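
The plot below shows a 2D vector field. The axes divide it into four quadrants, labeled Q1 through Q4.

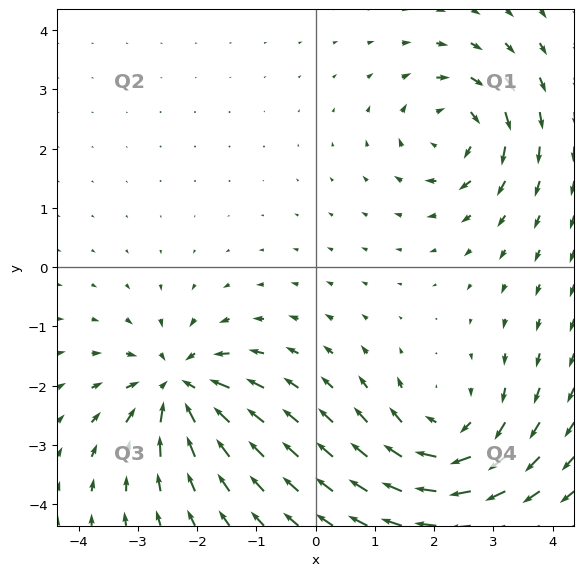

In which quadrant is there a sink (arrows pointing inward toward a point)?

Q3

The sink sits at approximately (-2.3, -2.0), which lies in quadrant Q3. The divergence there is about -6, negative as expected for a sink.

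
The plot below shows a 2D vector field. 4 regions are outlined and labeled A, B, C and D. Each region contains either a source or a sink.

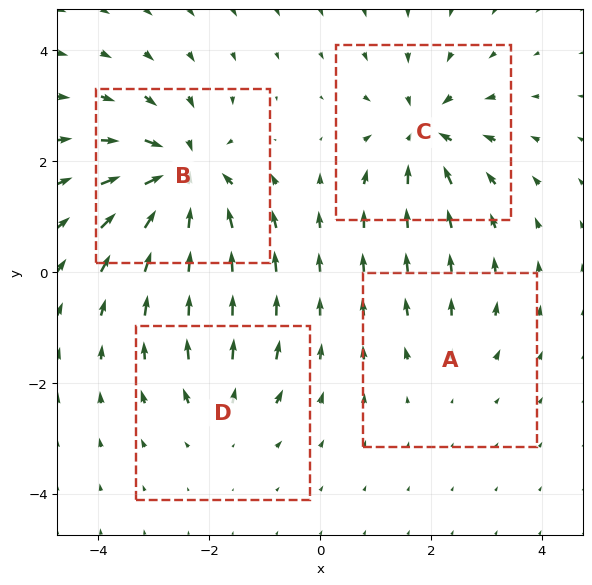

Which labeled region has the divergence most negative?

Divergence at each region's feature centre — A: about +2, B: about -8, C: about -6, D: about +4. Region B is most negative.

B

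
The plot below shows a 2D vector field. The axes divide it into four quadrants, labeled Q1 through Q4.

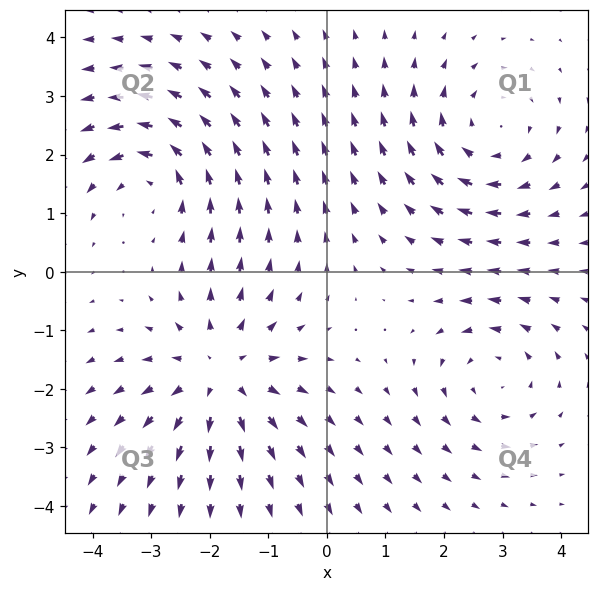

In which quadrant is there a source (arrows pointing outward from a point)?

The source sits at approximately (-1.8, -1.7), which lies in quadrant Q3. The divergence there is about +4, positive as expected for a source.

Q3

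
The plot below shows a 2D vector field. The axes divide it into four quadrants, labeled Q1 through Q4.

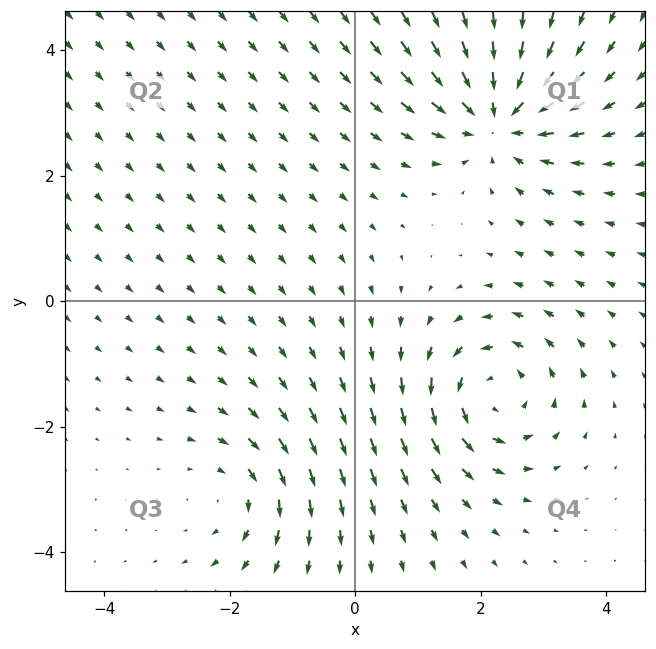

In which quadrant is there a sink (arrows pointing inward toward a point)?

Q1

The sink sits at approximately (2.3, 2.9), which lies in quadrant Q1. The divergence there is about -5, negative as expected for a sink.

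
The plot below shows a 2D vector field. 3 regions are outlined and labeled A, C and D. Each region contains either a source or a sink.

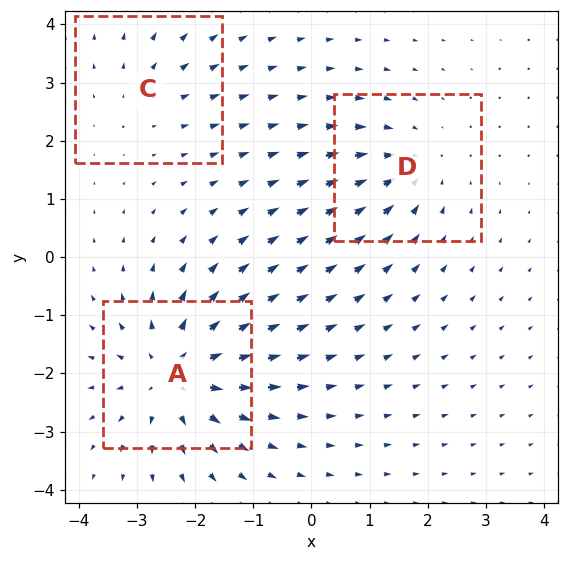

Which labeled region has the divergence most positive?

A

Divergence at each region's feature centre — A: about +5, C: about +2, D: about -3. Region A is most positive.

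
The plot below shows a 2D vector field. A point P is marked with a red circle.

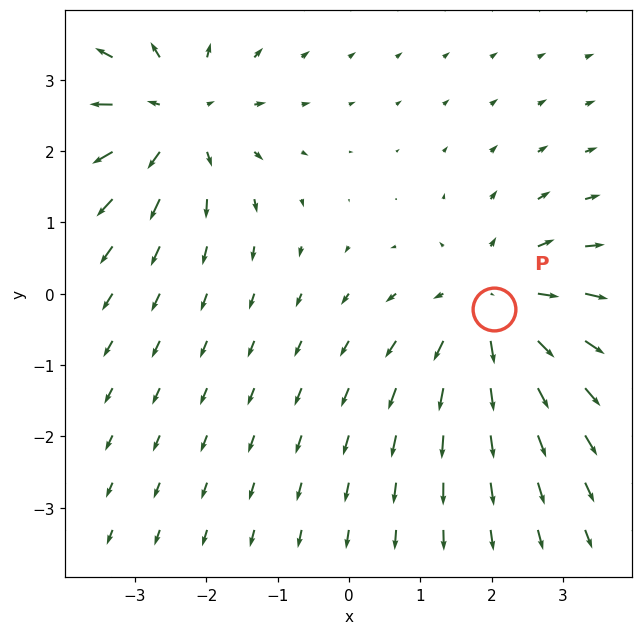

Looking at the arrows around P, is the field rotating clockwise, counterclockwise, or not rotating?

not rotating

Near P at (2.0, -0.2) the arrows show no circulation. The curl there is ≈0.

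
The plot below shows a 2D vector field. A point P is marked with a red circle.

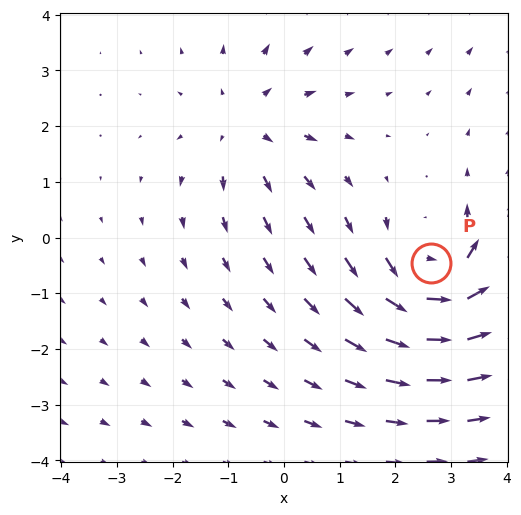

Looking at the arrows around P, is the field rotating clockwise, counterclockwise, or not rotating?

Near P at (2.6, -0.5) the arrows circulate counterclockwise. The curl (z-component) there is about +4; positive curl means counterclockwise rotation.

counterclockwise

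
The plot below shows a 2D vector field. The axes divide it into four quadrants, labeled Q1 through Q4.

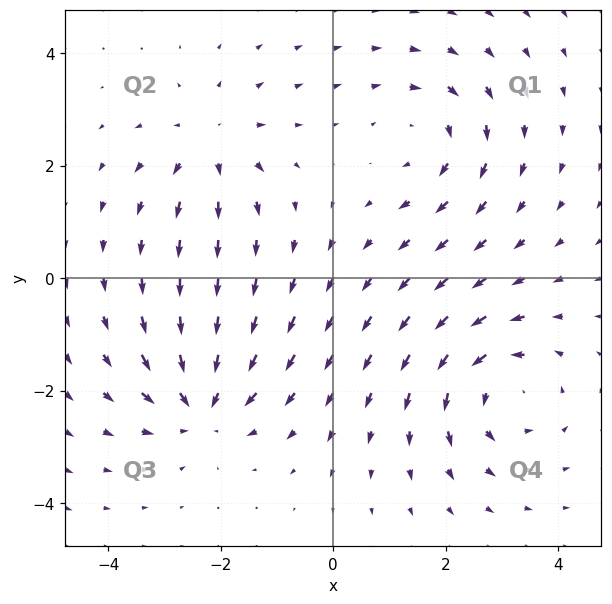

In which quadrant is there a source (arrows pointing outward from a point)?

Q2

The source sits at approximately (-2.2, 2.4), which lies in quadrant Q2. The divergence there is about +3, positive as expected for a source.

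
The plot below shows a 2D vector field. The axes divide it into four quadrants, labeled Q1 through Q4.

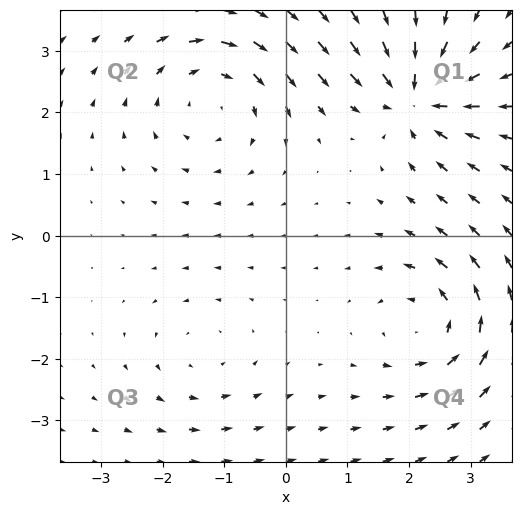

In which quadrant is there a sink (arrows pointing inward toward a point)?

Q1

The sink sits at approximately (2.1, 2.3), which lies in quadrant Q1. The divergence there is about -7, negative as expected for a sink.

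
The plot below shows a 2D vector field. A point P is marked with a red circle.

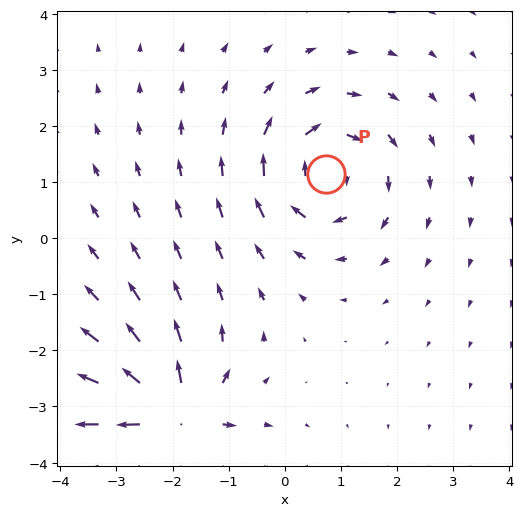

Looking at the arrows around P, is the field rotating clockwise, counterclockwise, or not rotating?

Near P at (0.7, 1.1) the arrows circulate clockwise. The curl (z-component) there is about -5; negative curl means clockwise rotation.

clockwise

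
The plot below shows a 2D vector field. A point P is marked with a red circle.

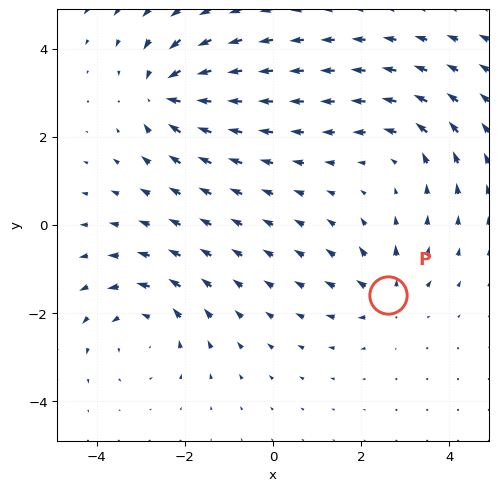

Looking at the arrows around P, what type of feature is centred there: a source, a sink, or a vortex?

source

At P (2.6, -1.6) the arrows spread outward. Divergence about +4, curl ≈0 — positive divergence with near-zero curl is a source.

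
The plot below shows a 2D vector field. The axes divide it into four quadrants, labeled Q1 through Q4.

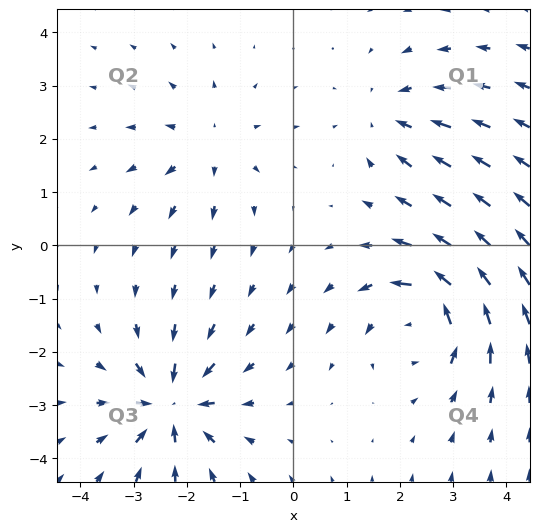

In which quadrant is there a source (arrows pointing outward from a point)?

The source sits at approximately (-1.6, 1.9), which lies in quadrant Q2. The divergence there is about +3, positive as expected for a source.

Q2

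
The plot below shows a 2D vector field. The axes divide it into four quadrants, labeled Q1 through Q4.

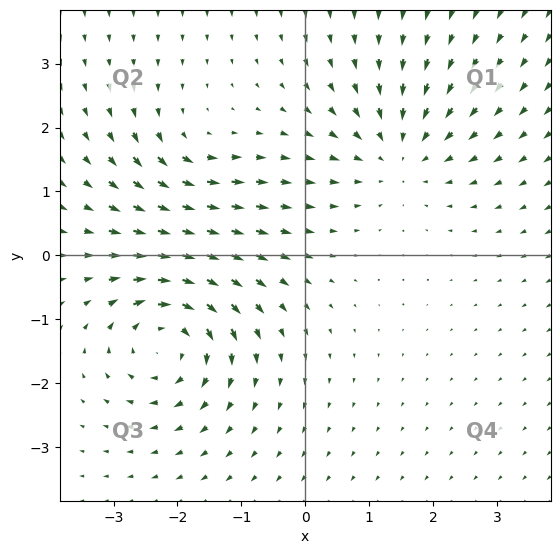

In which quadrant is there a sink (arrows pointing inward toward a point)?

Q1

The sink sits at approximately (1.5, 1.6), which lies in quadrant Q1. The divergence there is about -4, negative as expected for a sink.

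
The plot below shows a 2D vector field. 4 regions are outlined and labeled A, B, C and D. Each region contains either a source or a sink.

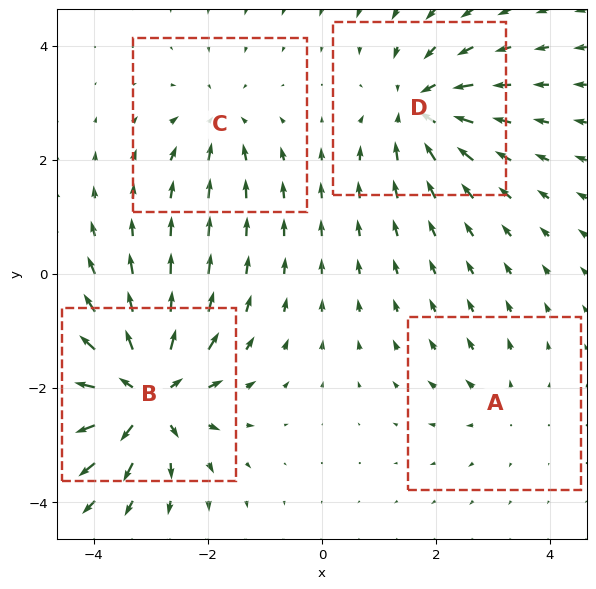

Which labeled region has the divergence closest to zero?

A

Divergence at each region's feature centre — A: about +2, B: about +8, C: about -4, D: about -6. Region A is closest to zero.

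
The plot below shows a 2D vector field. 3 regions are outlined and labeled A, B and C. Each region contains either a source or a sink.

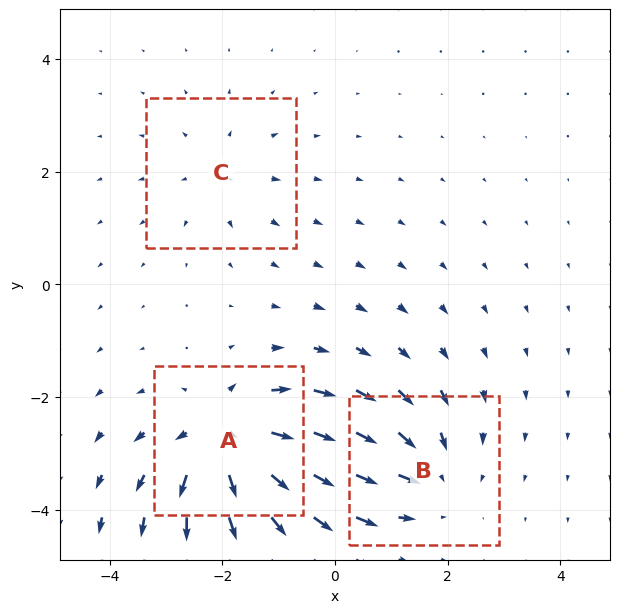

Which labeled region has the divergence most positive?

A

Divergence at each region's feature centre — A: about +6, B: about -3, C: about +2. Region A is most positive.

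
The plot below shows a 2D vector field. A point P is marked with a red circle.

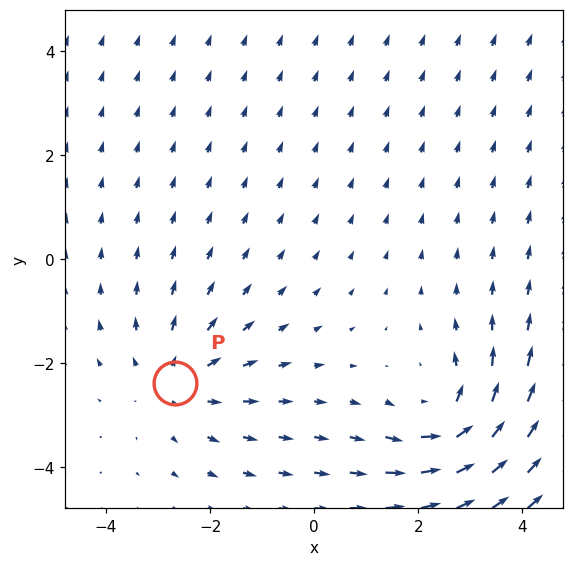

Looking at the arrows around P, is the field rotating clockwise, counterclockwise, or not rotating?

Near P at (-2.7, -2.4) the arrows show no circulation. The curl there is ≈0.

not rotating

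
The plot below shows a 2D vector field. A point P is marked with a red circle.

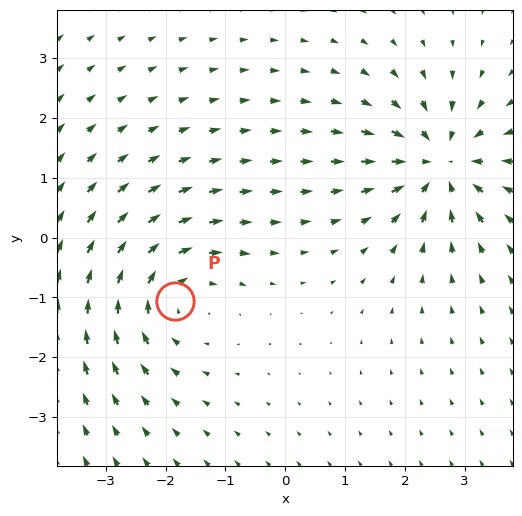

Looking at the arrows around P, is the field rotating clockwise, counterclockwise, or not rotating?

clockwise

Near P at (-1.8, -1.1) the arrows circulate clockwise. The curl (z-component) there is about -3; negative curl means clockwise rotation.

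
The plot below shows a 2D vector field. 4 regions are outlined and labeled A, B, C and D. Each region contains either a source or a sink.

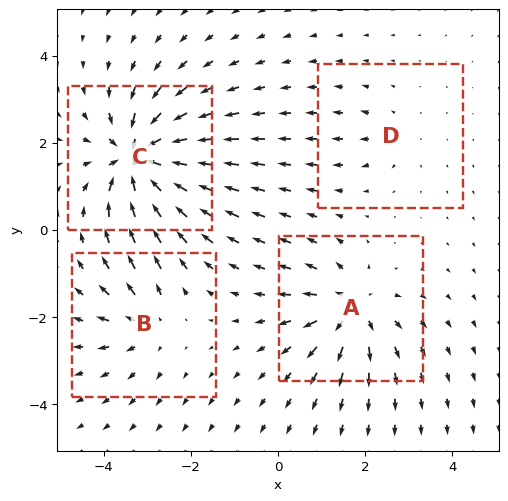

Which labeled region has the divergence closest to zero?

Divergence at each region's feature centre — A: about +6, B: about +4, C: about -9, D: about +2. Region D is closest to zero.

D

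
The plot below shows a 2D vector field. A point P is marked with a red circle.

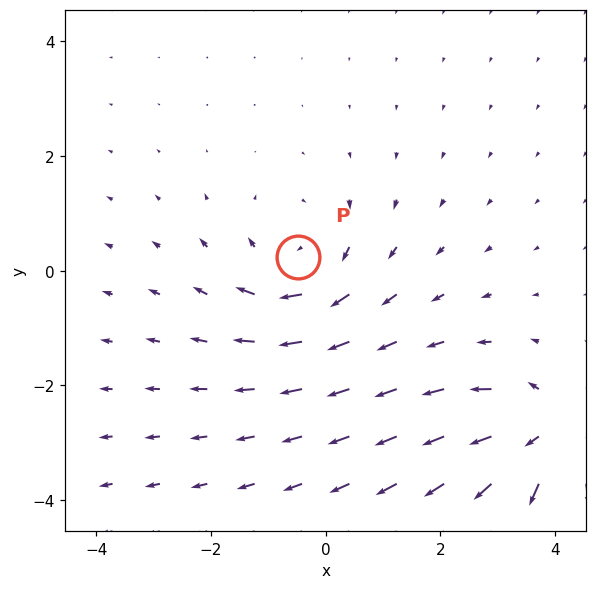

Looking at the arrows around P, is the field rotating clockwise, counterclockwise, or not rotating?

clockwise

Near P at (-0.5, 0.2) the arrows circulate clockwise. The curl (z-component) there is about -2; negative curl means clockwise rotation.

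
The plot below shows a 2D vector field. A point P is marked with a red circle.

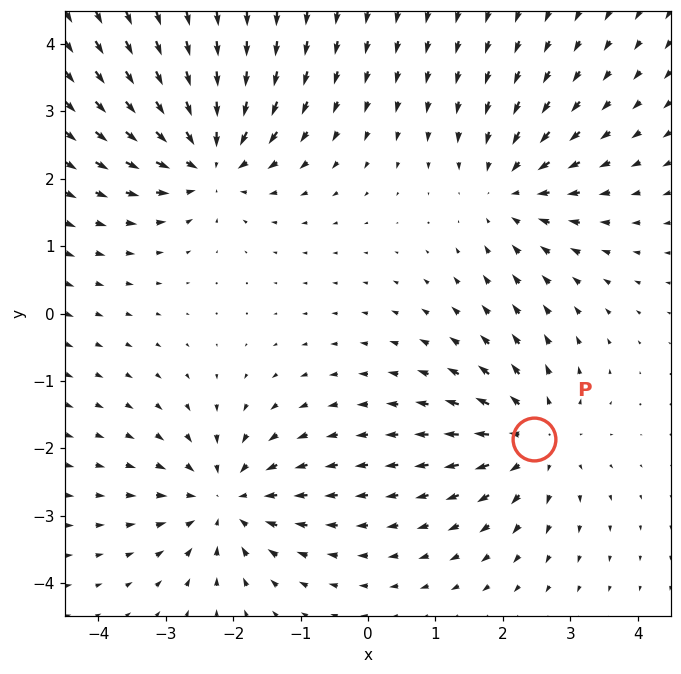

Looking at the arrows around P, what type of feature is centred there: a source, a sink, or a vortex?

source

At P (2.5, -1.9) the arrows spread outward. Divergence about +5, curl ≈0 — positive divergence with near-zero curl is a source.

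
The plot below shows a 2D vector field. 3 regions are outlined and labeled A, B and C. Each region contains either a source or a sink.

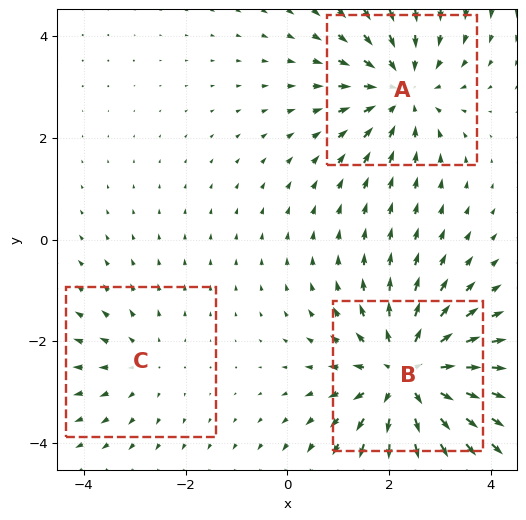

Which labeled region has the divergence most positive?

B

Divergence at each region's feature centre — A: about -3, B: about +4, C: about +2. Region B is most positive.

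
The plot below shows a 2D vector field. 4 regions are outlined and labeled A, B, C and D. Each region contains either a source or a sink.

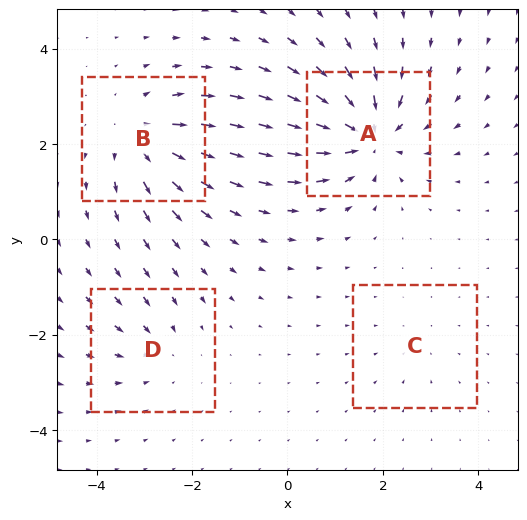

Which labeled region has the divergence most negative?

A

Divergence at each region's feature centre — A: about -7, B: about +5, C: about -2, D: about -3. Region A is most negative.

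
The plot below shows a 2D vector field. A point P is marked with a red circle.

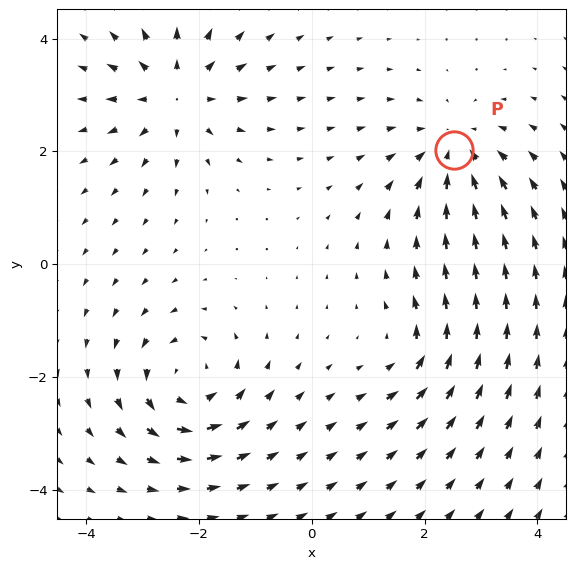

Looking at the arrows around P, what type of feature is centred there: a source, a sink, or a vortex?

At P (2.5, 2.0) the arrows converge inward. Divergence about -5, curl ≈0 — negative divergence with near-zero curl is a sink.

sink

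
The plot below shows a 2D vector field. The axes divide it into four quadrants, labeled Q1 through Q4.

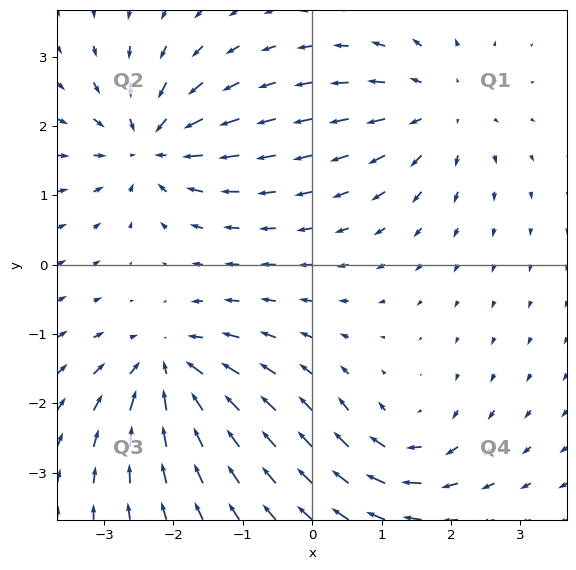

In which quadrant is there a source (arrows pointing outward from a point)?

The source sits at approximately (1.8, 2.2), which lies in quadrant Q1. The divergence there is about +4, positive as expected for a source.

Q1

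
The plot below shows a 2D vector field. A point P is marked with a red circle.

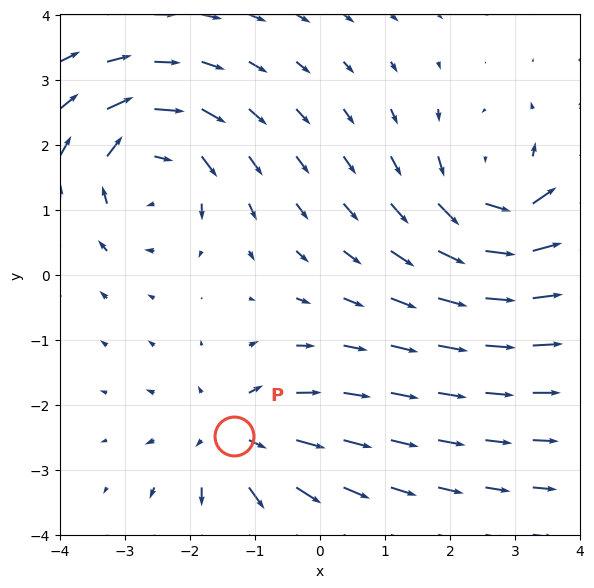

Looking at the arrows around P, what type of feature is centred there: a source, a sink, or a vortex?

At P (-1.3, -2.5) the arrows spread outward. Divergence about +3, curl ≈0 — positive divergence with near-zero curl is a source.

source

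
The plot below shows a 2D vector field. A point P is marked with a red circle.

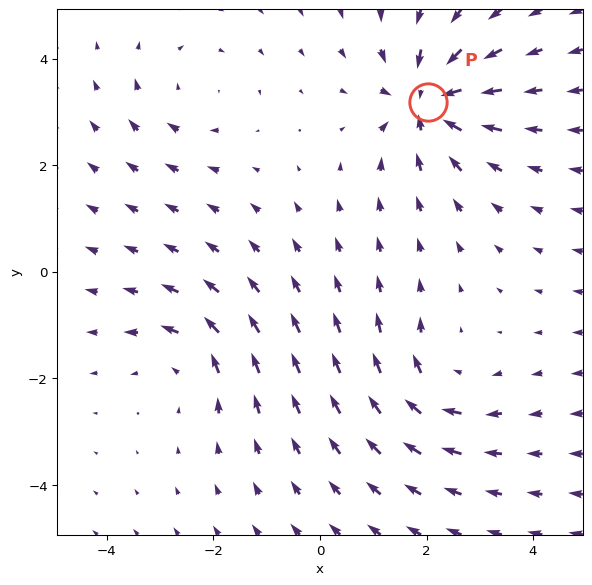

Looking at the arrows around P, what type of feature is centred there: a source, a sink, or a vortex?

sink

At P (2.0, 3.2) the arrows converge inward. Divergence about -6, curl ≈0 — negative divergence with near-zero curl is a sink.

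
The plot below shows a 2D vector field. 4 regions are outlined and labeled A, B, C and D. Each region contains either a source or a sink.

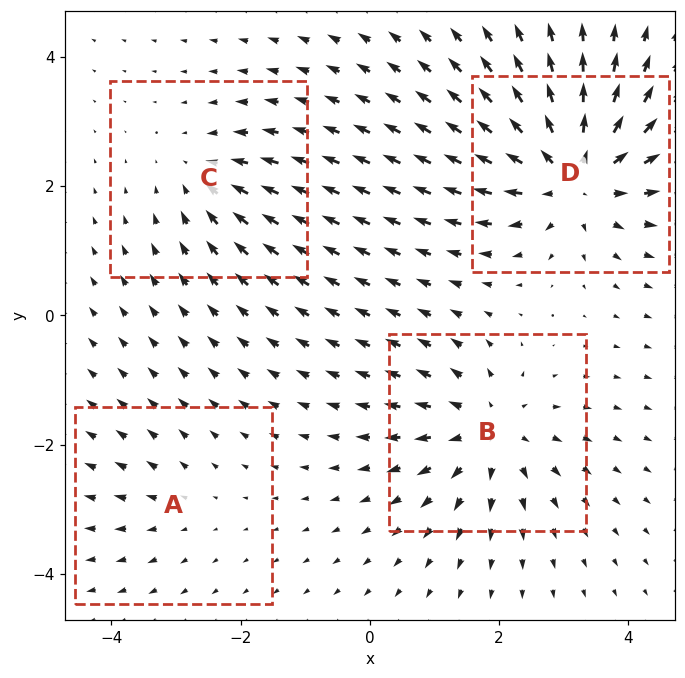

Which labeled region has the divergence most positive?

D

Divergence at each region's feature centre — A: about +2, B: about +5, C: about -4, D: about +8. Region D is most positive.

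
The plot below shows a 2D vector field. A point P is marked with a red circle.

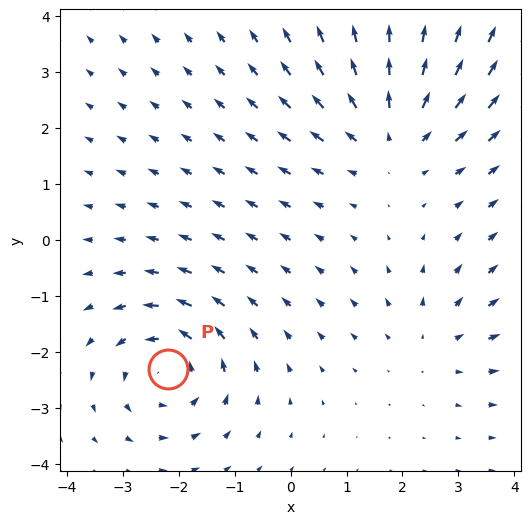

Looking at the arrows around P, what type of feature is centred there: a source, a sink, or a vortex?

At P (-2.2, -2.3) the arrows circulate counterclockwise. Divergence ≈0, curl about +5 — near-zero divergence with nonzero curl is a vortex.

vortex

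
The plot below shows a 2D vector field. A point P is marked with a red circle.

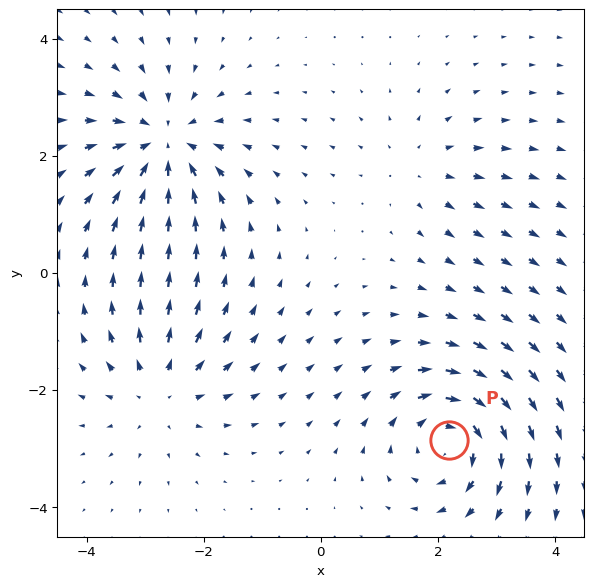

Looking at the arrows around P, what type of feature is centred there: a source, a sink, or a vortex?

vortex

At P (2.2, -2.9) the arrows circulate clockwise. Divergence ≈0, curl about -6 — near-zero divergence with nonzero curl is a vortex.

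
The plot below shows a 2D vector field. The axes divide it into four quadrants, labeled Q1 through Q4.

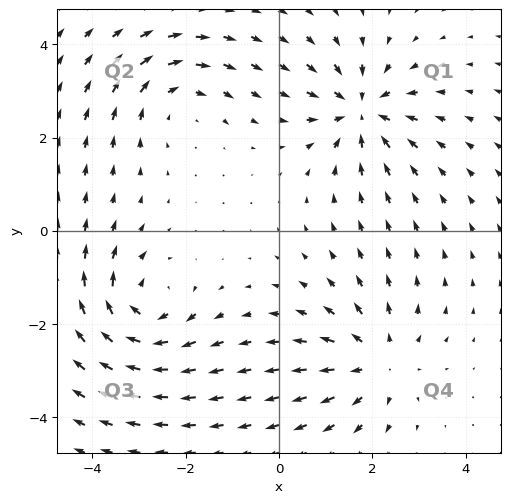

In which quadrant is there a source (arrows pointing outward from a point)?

The source sits at approximately (2.1, -2.8), which lies in quadrant Q4. The divergence there is about +3, positive as expected for a source.

Q4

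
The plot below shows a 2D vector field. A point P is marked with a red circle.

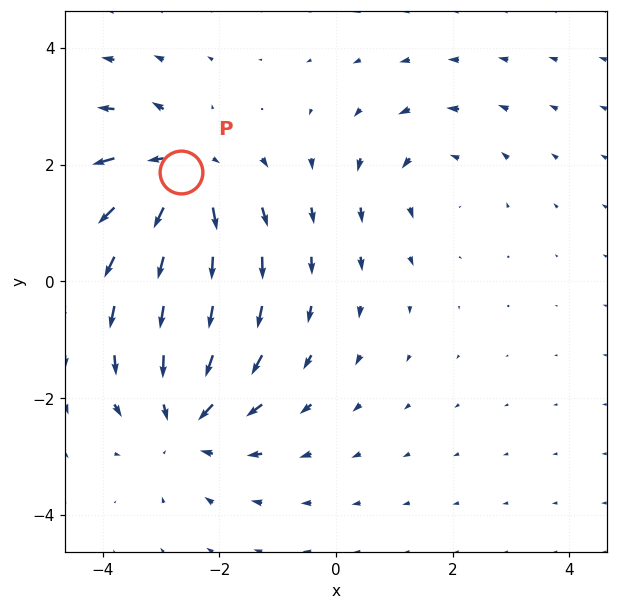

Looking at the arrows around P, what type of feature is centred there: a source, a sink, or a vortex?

source

At P (-2.7, 1.9) the arrows spread outward. Divergence about +5, curl ≈0 — positive divergence with near-zero curl is a source.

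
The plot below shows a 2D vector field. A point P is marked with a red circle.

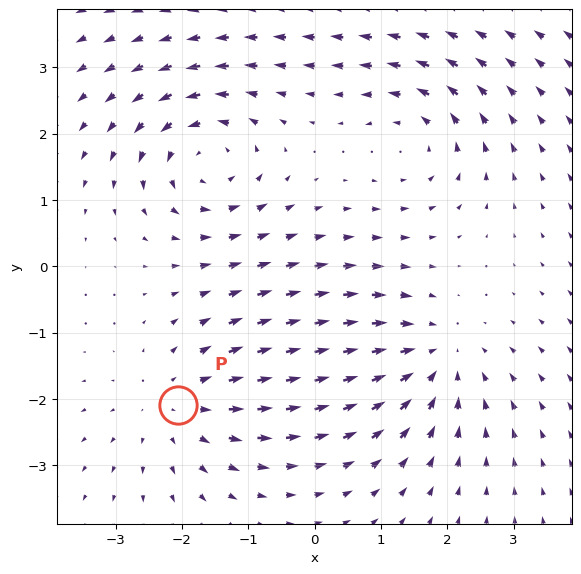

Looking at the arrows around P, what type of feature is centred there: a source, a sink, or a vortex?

source

At P (-2.1, -2.1) the arrows spread outward. Divergence about +3, curl ≈0 — positive divergence with near-zero curl is a source.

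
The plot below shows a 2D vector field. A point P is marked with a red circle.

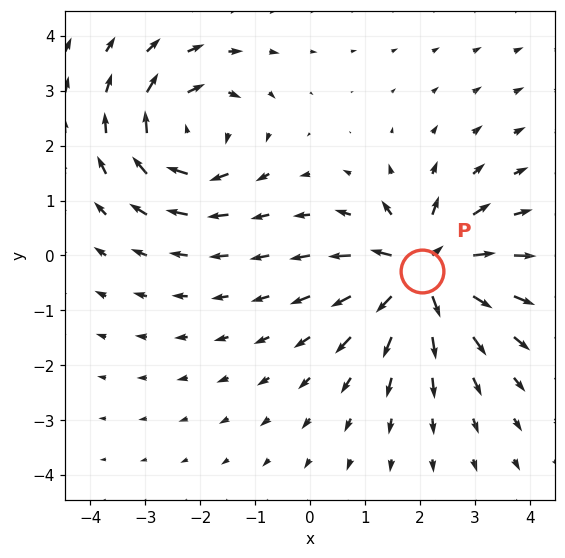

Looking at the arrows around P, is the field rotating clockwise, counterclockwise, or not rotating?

not rotating

Near P at (2.0, -0.3) the arrows show no circulation. The curl there is ≈0.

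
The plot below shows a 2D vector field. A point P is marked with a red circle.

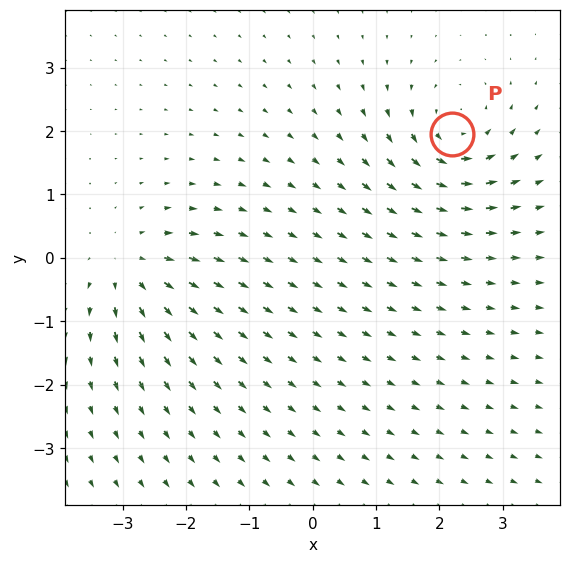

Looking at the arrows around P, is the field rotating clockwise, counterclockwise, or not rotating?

counterclockwise

Near P at (2.2, 2.0) the arrows circulate counterclockwise. The curl (z-component) there is about +5; positive curl means counterclockwise rotation.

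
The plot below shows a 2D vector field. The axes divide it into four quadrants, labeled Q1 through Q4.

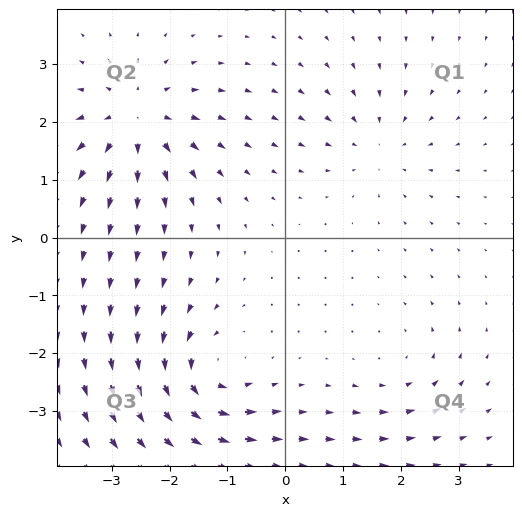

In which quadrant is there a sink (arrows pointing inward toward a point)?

The sink sits at approximately (1.6, 1.6), which lies in quadrant Q1. The divergence there is about -3, negative as expected for a sink.

Q1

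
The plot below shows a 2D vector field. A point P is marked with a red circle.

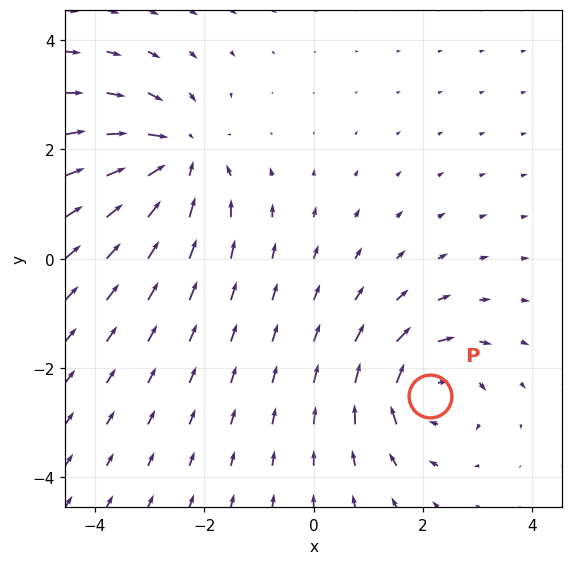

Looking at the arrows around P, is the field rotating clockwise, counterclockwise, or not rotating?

clockwise

Near P at (2.1, -2.5) the arrows circulate clockwise. The curl (z-component) there is about -4; negative curl means clockwise rotation.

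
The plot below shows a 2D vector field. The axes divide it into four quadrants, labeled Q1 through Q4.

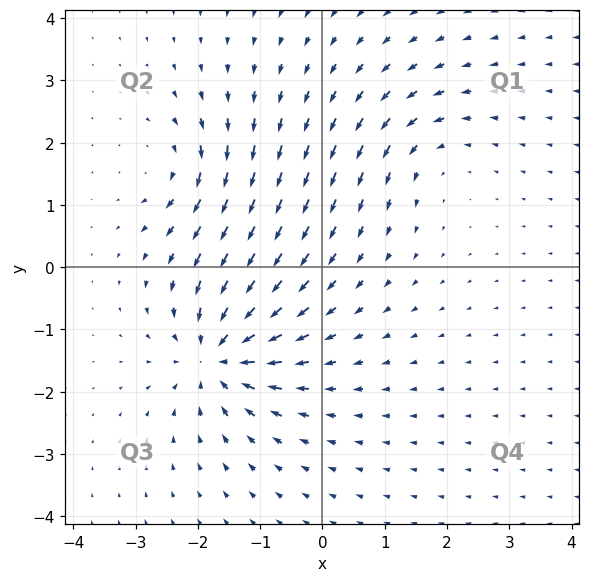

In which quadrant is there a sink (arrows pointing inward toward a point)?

The sink sits at approximately (-1.7, -1.4), which lies in quadrant Q3. The divergence there is about -6, negative as expected for a sink.

Q3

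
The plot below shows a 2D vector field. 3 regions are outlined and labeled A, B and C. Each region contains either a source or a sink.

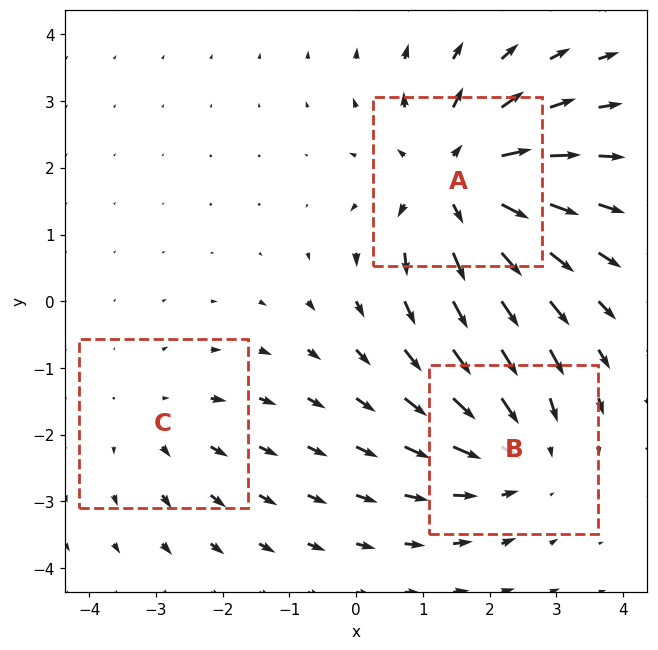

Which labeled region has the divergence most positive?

Divergence at each region's feature centre — A: about +4, B: about -3, C: about +2. Region A is most positive.

A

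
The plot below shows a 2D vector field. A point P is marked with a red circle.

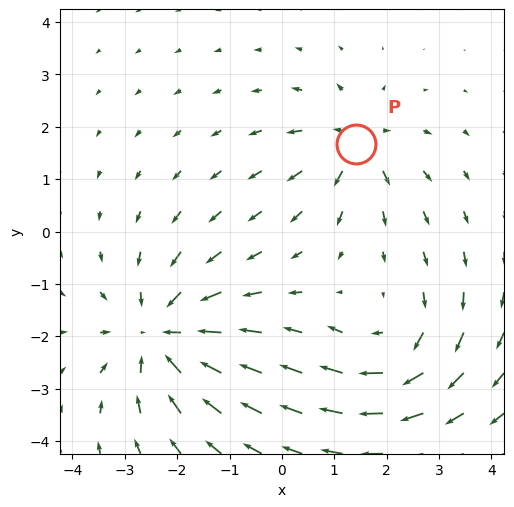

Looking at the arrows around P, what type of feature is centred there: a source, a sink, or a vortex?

source

At P (1.4, 1.7) the arrows spread outward. Divergence about +3, curl ≈0 — positive divergence with near-zero curl is a source.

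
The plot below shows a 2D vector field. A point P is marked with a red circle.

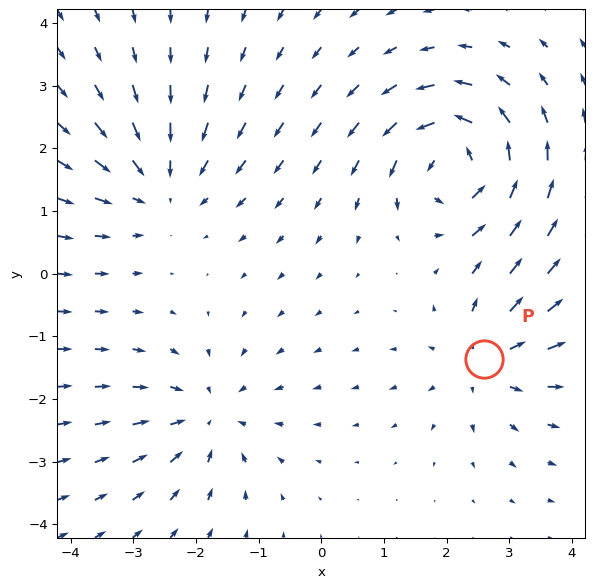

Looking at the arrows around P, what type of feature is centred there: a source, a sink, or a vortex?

At P (2.6, -1.4) the arrows spread outward. Divergence about +4, curl ≈0 — positive divergence with near-zero curl is a source.

source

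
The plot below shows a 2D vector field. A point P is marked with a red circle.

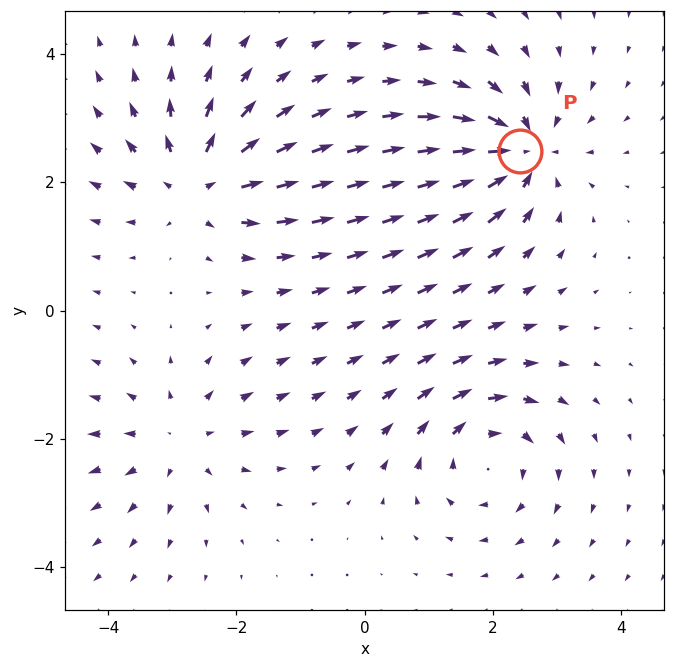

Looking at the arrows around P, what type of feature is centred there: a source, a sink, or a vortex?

sink

At P (2.4, 2.5) the arrows converge inward. Divergence about -5, curl ≈0 — negative divergence with near-zero curl is a sink.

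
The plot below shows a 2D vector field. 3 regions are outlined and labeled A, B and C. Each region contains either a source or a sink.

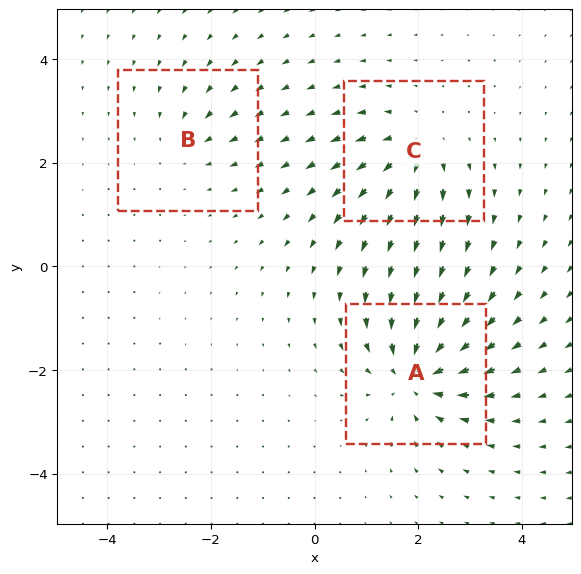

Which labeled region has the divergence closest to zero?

Divergence at each region's feature centre — A: about -6, B: about -2, C: about +4. Region B is closest to zero.

B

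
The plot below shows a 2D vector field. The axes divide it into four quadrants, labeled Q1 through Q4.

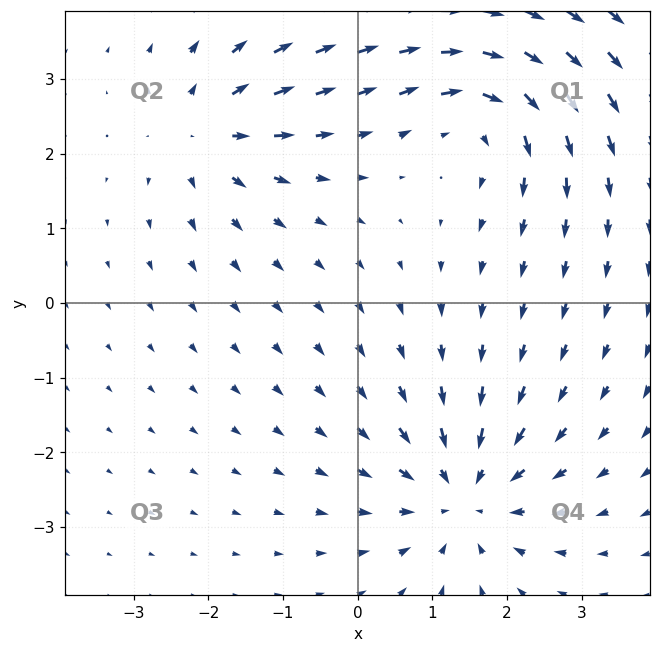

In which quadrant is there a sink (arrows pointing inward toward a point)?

The sink sits at approximately (1.4, -2.6), which lies in quadrant Q4. The divergence there is about -4, negative as expected for a sink.

Q4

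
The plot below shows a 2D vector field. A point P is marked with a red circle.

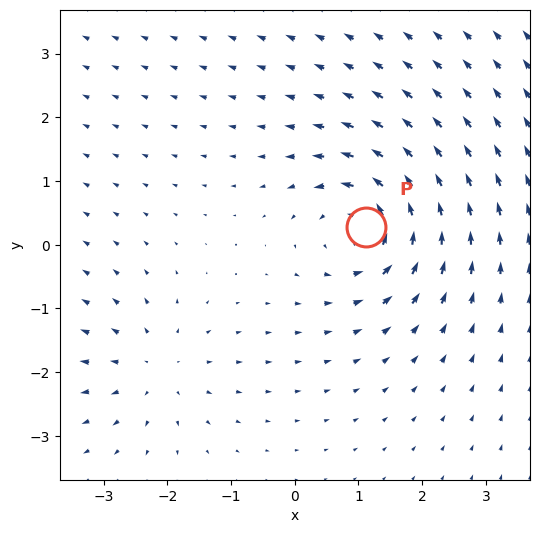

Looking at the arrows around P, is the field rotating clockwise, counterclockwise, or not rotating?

Near P at (1.1, 0.3) the arrows circulate counterclockwise. The curl (z-component) there is about +5; positive curl means counterclockwise rotation.

counterclockwise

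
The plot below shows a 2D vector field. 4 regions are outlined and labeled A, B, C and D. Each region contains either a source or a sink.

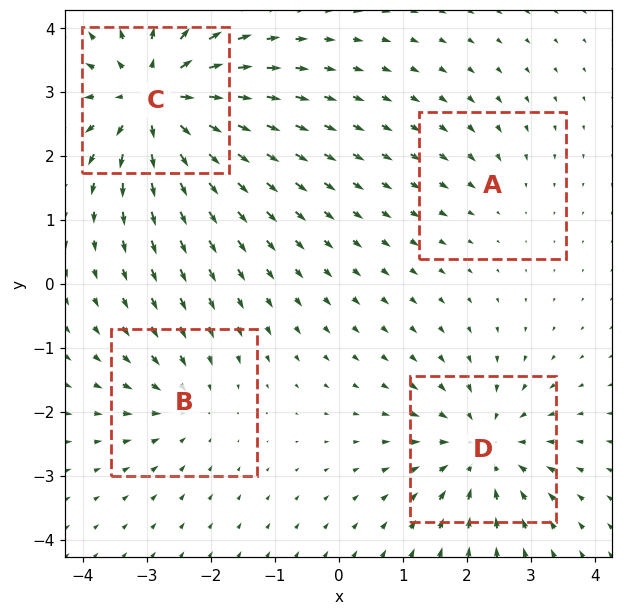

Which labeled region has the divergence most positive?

C

Divergence at each region's feature centre — A: about -2, B: about -4, C: about +8, D: about -5. Region C is most positive.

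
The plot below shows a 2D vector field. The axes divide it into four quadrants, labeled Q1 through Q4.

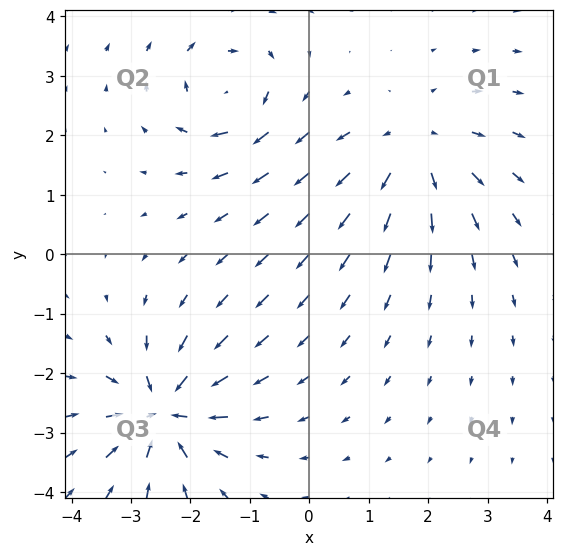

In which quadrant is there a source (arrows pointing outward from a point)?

Q1

The source sits at approximately (1.8, 1.7), which lies in quadrant Q1. The divergence there is about +4, positive as expected for a source.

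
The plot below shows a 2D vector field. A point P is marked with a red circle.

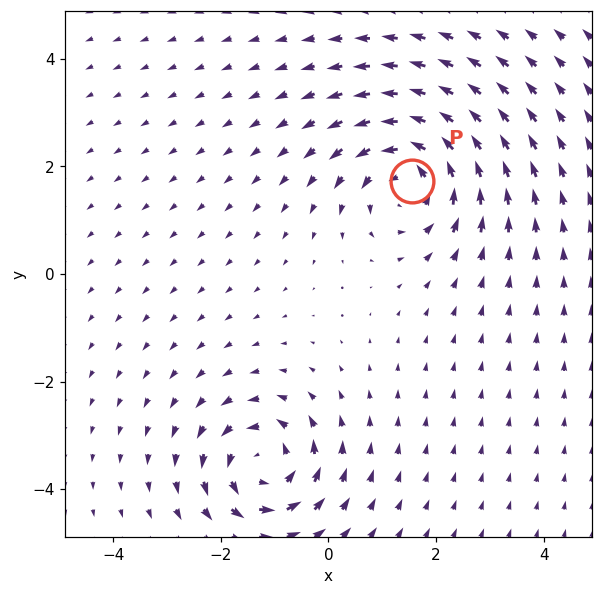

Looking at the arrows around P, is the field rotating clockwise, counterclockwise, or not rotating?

Near P at (1.5, 1.7) the arrows circulate counterclockwise. The curl (z-component) there is about +5; positive curl means counterclockwise rotation.

counterclockwise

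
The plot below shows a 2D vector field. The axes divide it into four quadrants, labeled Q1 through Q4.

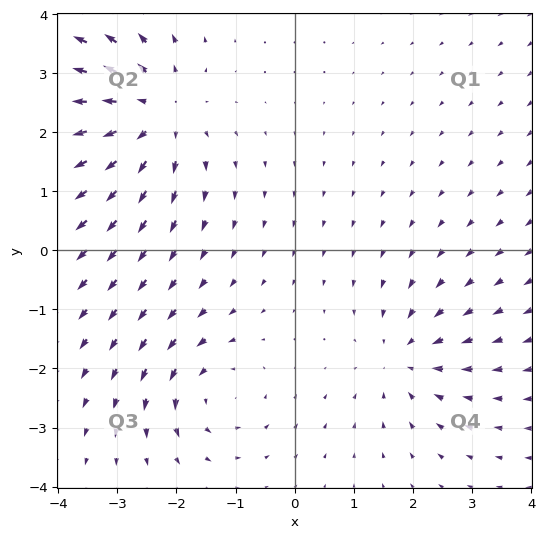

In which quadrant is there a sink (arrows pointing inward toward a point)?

Q4

The sink sits at approximately (1.9, -1.8), which lies in quadrant Q4. The divergence there is about -3, negative as expected for a sink.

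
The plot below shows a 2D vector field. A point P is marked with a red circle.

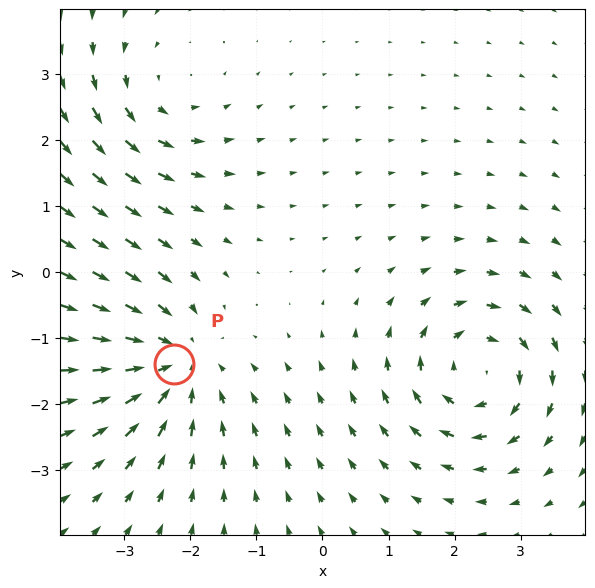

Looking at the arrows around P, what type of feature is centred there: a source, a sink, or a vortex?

sink

At P (-2.3, -1.4) the arrows converge inward. Divergence about -4, curl ≈0 — negative divergence with near-zero curl is a sink.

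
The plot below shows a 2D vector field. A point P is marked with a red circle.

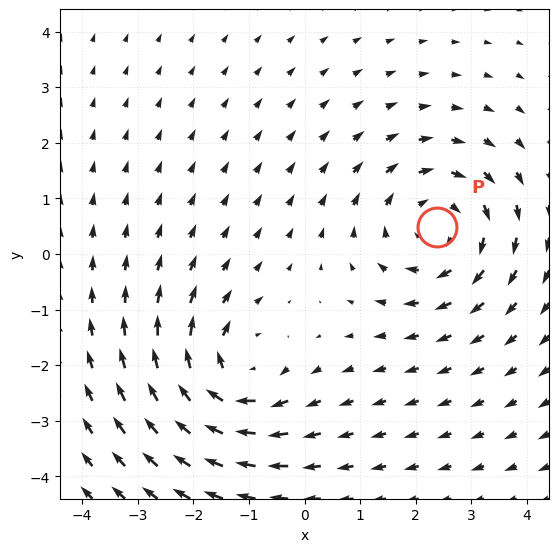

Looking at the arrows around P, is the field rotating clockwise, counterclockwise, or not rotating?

clockwise

Near P at (2.4, 0.5) the arrows circulate clockwise. The curl (z-component) there is about -3; negative curl means clockwise rotation.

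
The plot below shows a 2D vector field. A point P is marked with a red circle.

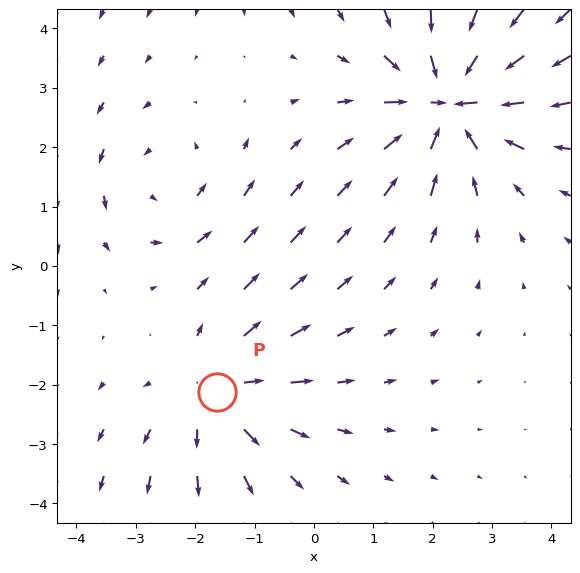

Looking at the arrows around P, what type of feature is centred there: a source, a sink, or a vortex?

source

At P (-1.6, -2.1) the arrows spread outward. Divergence about +3, curl ≈0 — positive divergence with near-zero curl is a source.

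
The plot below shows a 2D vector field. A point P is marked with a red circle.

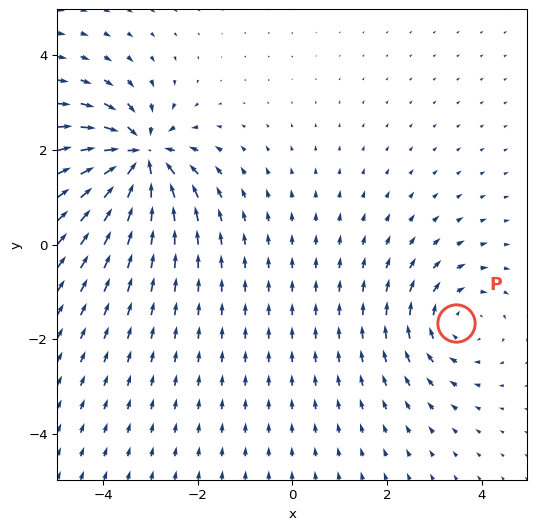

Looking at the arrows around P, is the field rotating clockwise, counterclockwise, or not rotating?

clockwise

Near P at (3.5, -1.6) the arrows circulate clockwise. The curl (z-component) there is about -3; negative curl means clockwise rotation.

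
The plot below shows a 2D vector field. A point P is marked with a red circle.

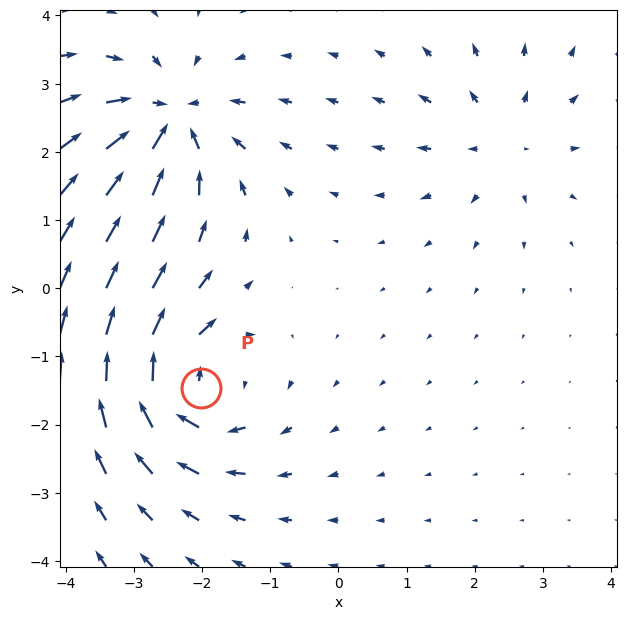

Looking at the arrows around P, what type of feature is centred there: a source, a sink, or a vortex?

vortex

At P (-2.0, -1.5) the arrows circulate clockwise. Divergence ≈0, curl about -6 — near-zero divergence with nonzero curl is a vortex.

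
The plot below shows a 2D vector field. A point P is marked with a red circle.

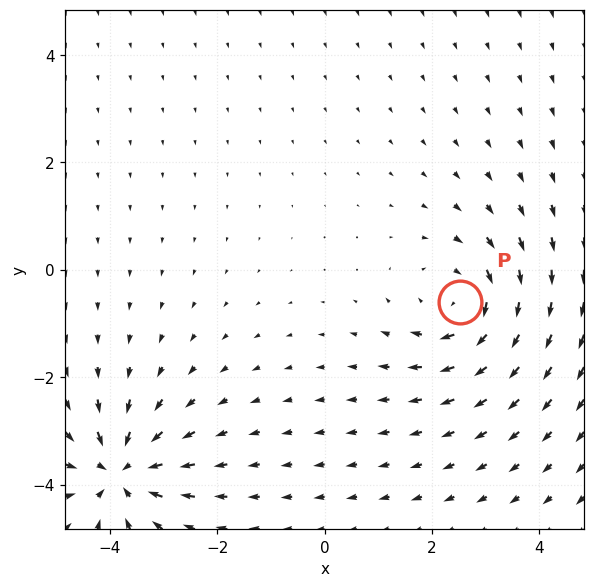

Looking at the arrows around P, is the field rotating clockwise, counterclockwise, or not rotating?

clockwise

Near P at (2.5, -0.6) the arrows circulate clockwise. The curl (z-component) there is about -4; negative curl means clockwise rotation.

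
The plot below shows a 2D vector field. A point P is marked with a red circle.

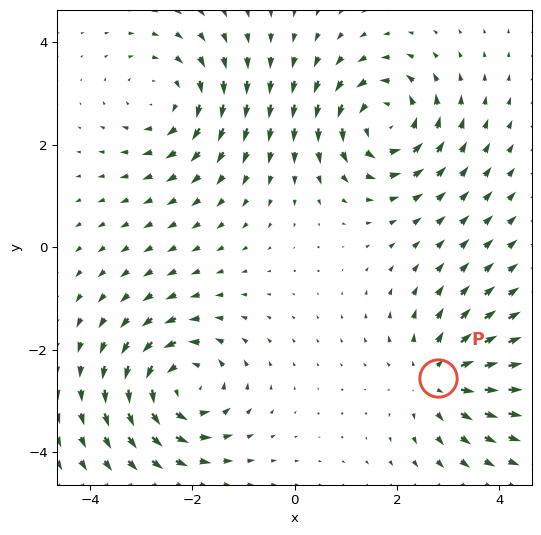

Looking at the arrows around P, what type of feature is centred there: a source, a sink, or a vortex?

At P (2.8, -2.6) the arrows spread outward. Divergence about +4, curl ≈0 — positive divergence with near-zero curl is a source.

source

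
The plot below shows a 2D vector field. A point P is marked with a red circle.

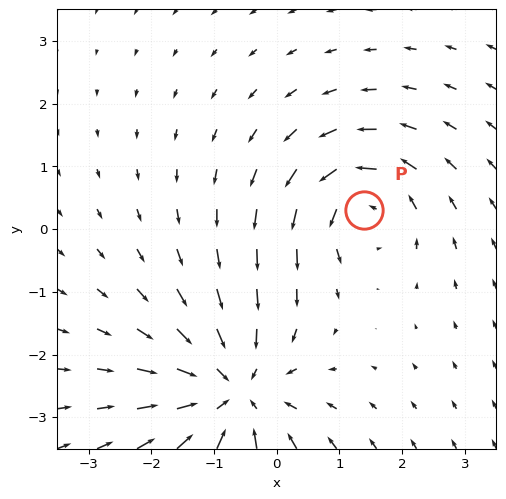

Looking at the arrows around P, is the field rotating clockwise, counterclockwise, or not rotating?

Near P at (1.4, 0.3) the arrows circulate counterclockwise. The curl (z-component) there is about +4; positive curl means counterclockwise rotation.

counterclockwise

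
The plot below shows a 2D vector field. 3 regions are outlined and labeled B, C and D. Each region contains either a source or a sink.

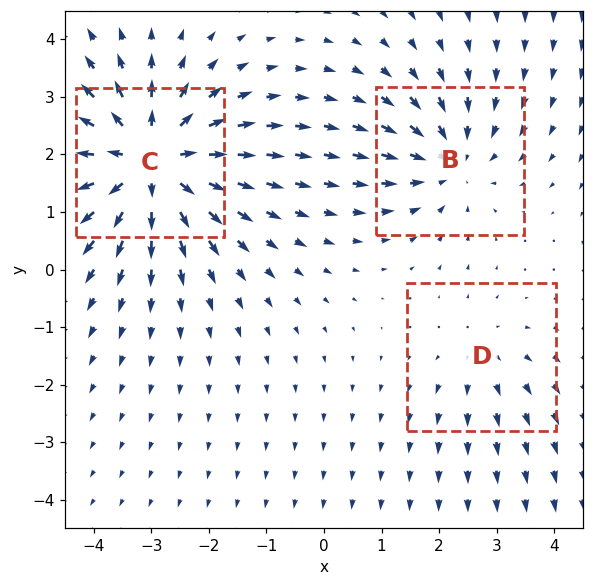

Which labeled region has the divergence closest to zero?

Divergence at each region's feature centre — B: about -3, C: about +5, D: about +2. Region D is closest to zero.

D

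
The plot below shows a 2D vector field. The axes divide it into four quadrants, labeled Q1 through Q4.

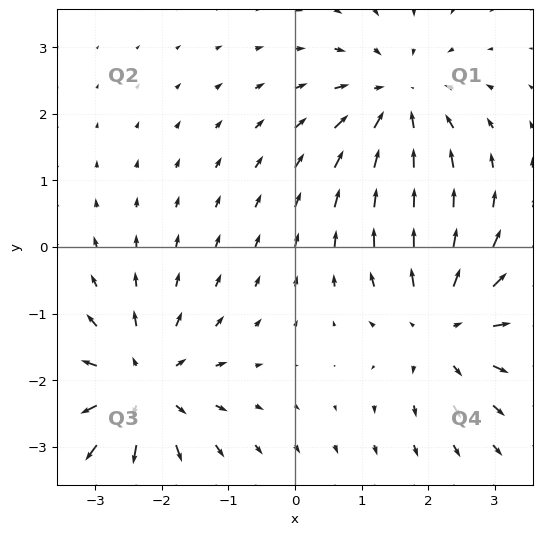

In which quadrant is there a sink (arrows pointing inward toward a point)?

The sink sits at approximately (1.5, 2.2), which lies in quadrant Q1. The divergence there is about -4, negative as expected for a sink.

Q1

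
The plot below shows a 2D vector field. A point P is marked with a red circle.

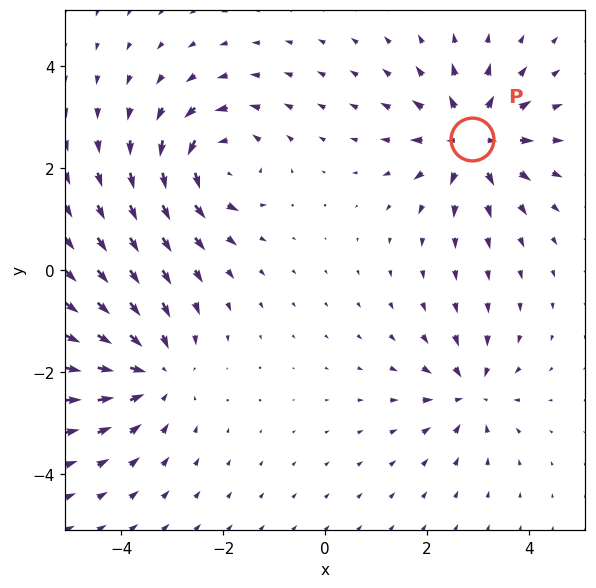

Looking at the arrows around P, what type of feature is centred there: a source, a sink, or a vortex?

At P (2.9, 2.6) the arrows spread outward. Divergence about +5, curl ≈0 — positive divergence with near-zero curl is a source.

source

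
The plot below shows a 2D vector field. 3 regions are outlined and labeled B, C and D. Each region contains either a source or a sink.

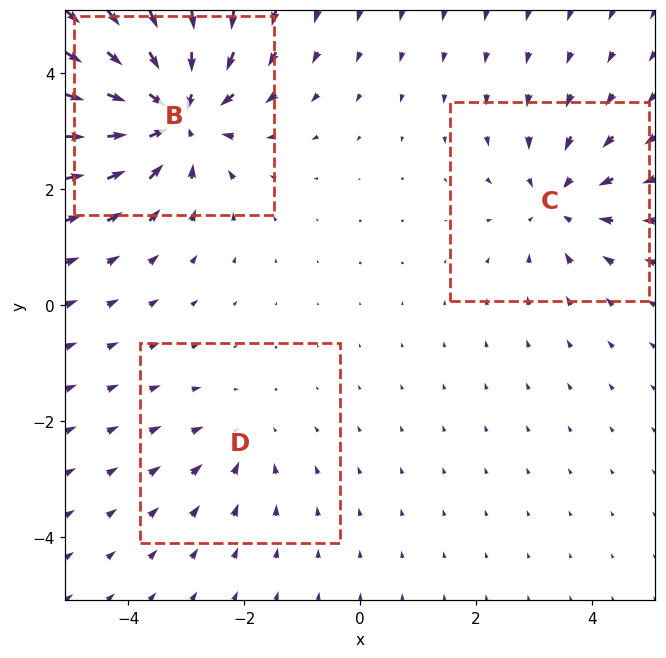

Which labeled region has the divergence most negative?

B

Divergence at each region's feature centre — B: about -5, C: about -3, D: about -2. Region B is most negative.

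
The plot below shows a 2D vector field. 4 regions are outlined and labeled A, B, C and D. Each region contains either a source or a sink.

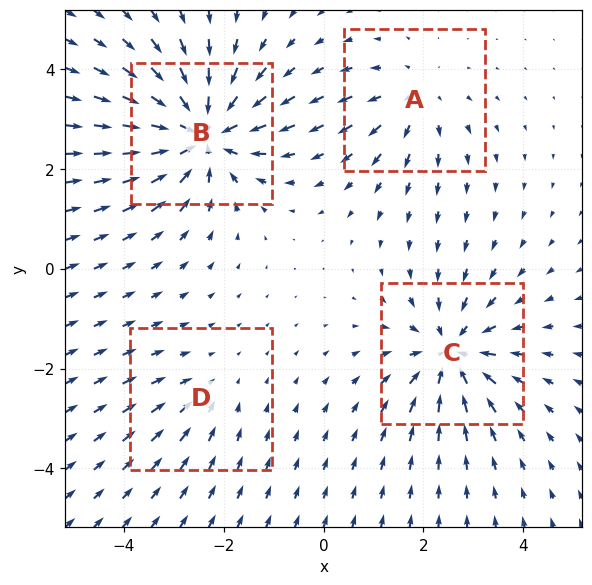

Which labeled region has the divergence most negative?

Divergence at each region's feature centre — A: about +3, B: about -7, C: about -5, D: about -2. Region B is most negative.

B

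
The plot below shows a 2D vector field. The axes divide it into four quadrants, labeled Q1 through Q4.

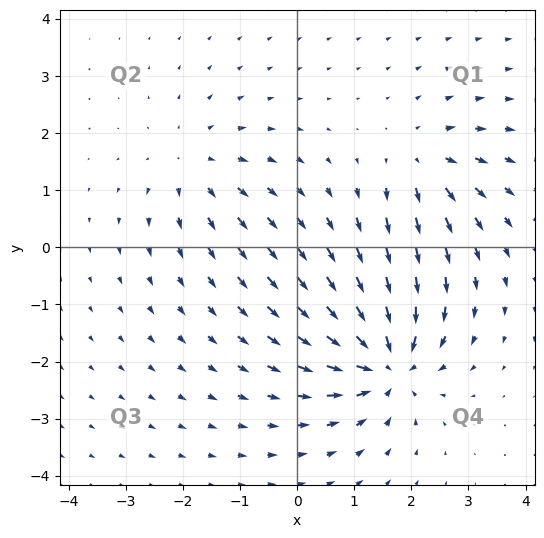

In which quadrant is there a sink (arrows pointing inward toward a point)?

Q4

The sink sits at approximately (1.6, -2.0), which lies in quadrant Q4. The divergence there is about -6, negative as expected for a sink.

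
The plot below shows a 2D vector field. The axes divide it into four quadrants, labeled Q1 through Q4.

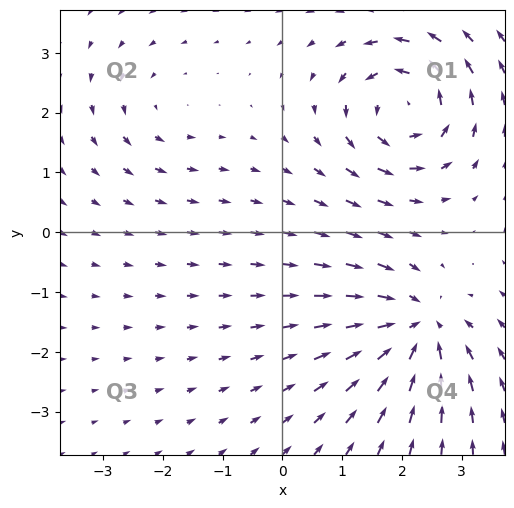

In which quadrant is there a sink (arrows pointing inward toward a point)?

The sink sits at approximately (2.3, -1.6), which lies in quadrant Q4. The divergence there is about -6, negative as expected for a sink.

Q4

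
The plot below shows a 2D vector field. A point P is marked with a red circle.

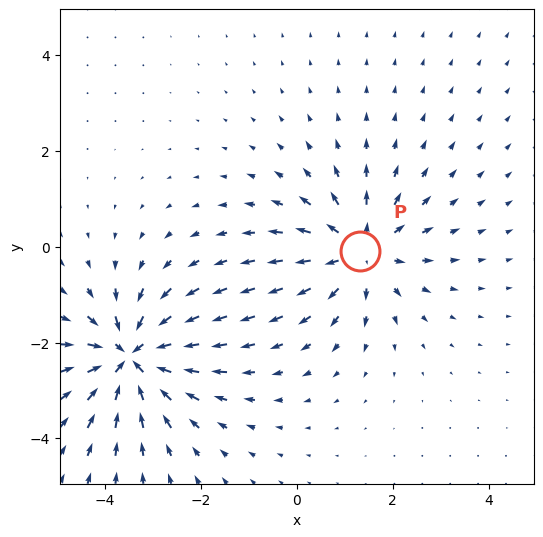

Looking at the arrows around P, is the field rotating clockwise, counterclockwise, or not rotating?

not rotating

Near P at (1.3, -0.1) the arrows show no circulation. The curl there is ≈0.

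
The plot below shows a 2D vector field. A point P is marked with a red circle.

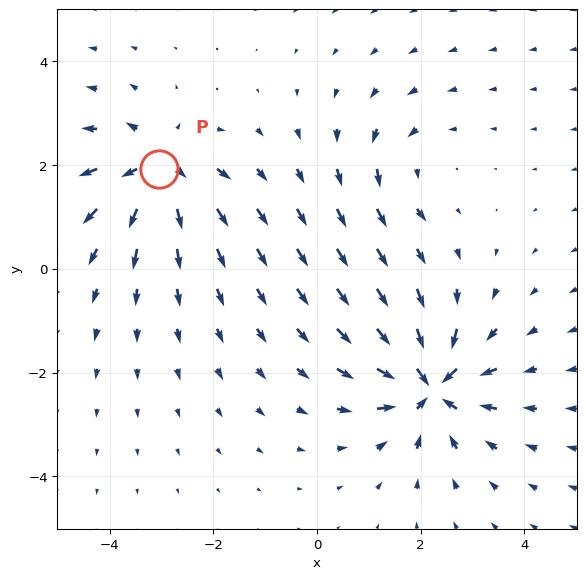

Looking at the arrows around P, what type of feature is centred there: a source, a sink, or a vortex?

source

At P (-3.0, 1.9) the arrows spread outward. Divergence about +5, curl ≈0 — positive divergence with near-zero curl is a source.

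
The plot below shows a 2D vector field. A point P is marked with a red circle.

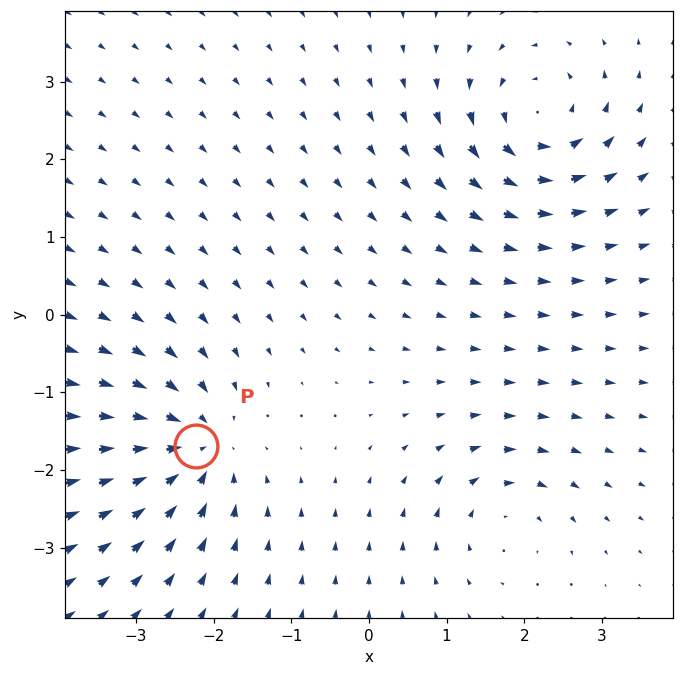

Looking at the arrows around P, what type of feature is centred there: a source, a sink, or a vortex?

At P (-2.2, -1.7) the arrows converge inward. Divergence about -6, curl ≈0 — negative divergence with near-zero curl is a sink.

sink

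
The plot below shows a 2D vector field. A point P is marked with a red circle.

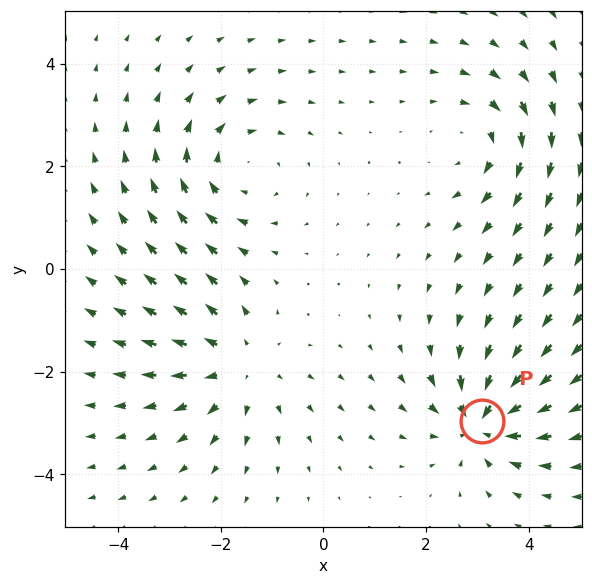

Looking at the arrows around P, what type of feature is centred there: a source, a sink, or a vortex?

At P (3.1, -3.0) the arrows converge inward. Divergence about -6, curl ≈0 — negative divergence with near-zero curl is a sink.

sink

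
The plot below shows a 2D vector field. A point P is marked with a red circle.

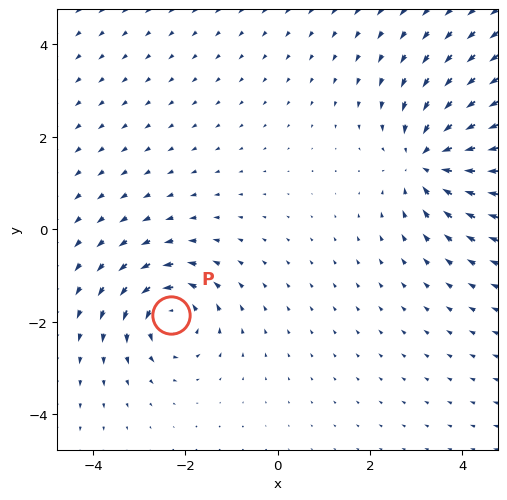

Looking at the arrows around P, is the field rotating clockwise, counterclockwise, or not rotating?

counterclockwise

Near P at (-2.3, -1.9) the arrows circulate counterclockwise. The curl (z-component) there is about +4; positive curl means counterclockwise rotation.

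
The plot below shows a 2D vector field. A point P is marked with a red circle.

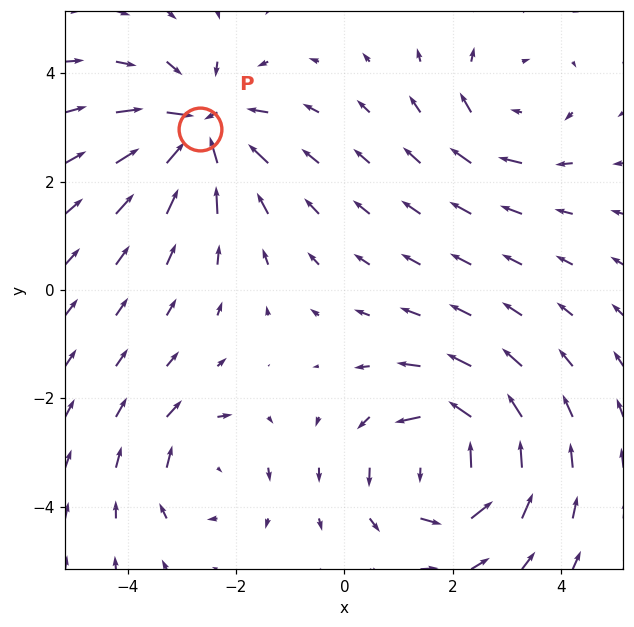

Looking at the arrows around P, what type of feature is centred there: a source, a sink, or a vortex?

At P (-2.7, 3.0) the arrows converge inward. Divergence about -6, curl ≈0 — negative divergence with near-zero curl is a sink.

sink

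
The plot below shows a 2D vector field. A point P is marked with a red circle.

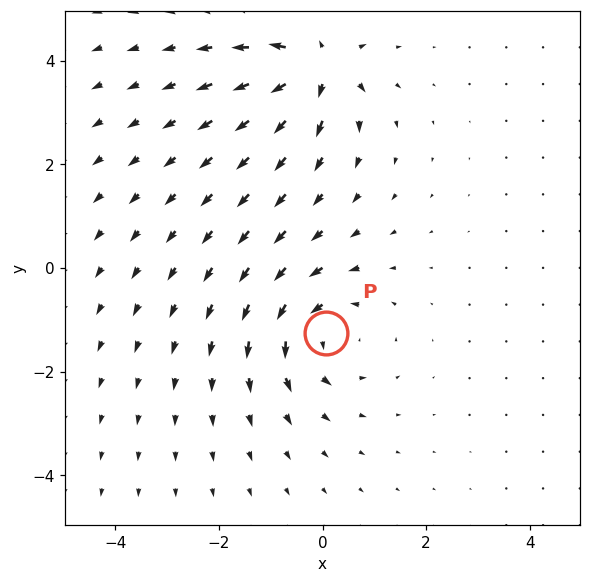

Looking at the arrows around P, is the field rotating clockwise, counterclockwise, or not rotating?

counterclockwise

Near P at (0.1, -1.3) the arrows circulate counterclockwise. The curl (z-component) there is about +4; positive curl means counterclockwise rotation.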